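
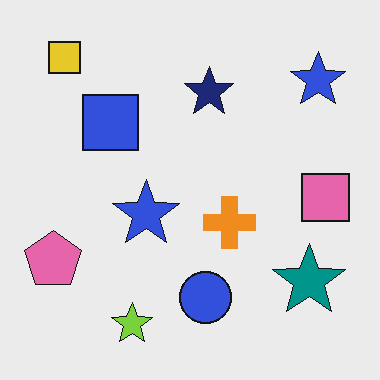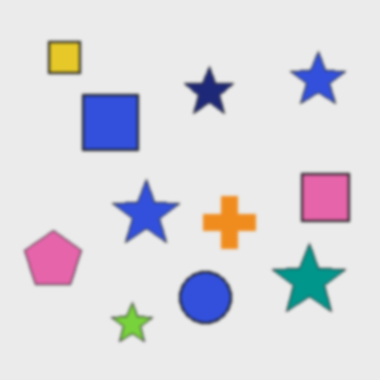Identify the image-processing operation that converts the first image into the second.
The image was slightly softened.

Shape edges and outlines are uniformly softened across the whole image.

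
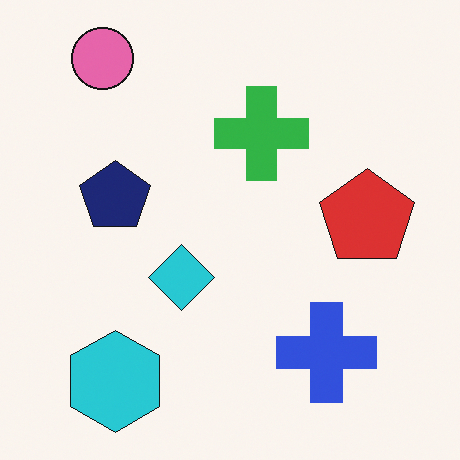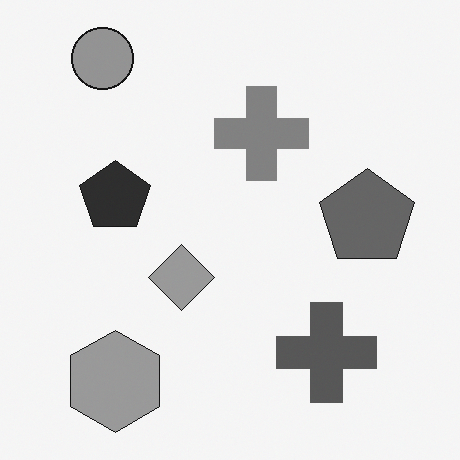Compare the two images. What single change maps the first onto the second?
It was converted to grayscale.

All color is removed — every shape is now a shade of grey.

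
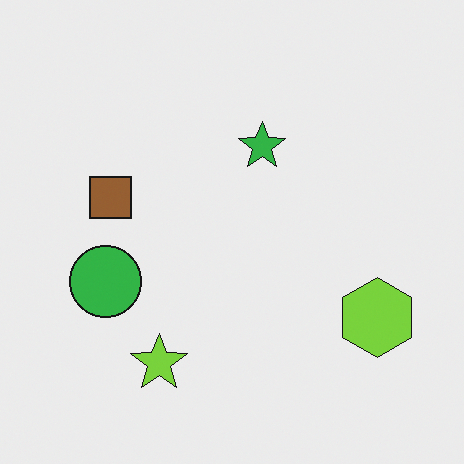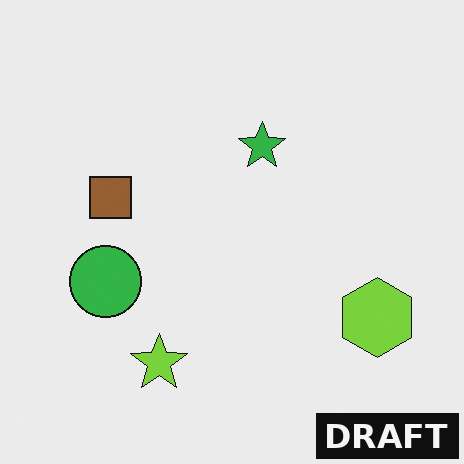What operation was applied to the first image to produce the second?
The second image is the first watermarked with the text "DRAFT" in the lower-right corner.

A dark label reading "DRAFT" appears in the lower-right corner.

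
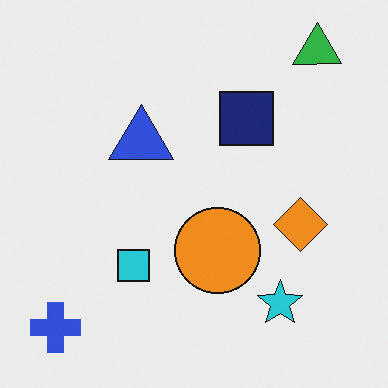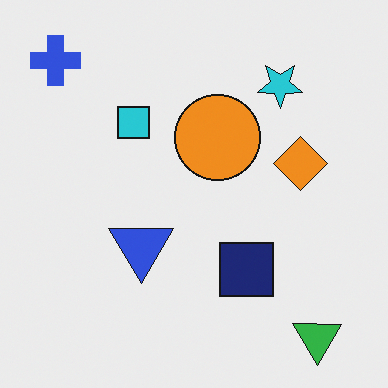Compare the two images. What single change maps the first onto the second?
The transformation is: flipped vertically (top ↔ bottom).

The green triangle is in the top-right of the first image and the bottom-right of the second — shapes on opposite sides of the horizontal midline have swapped in a mirror flip.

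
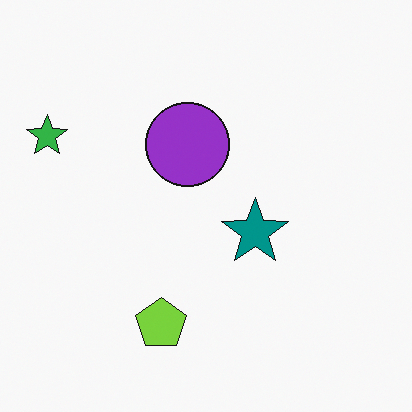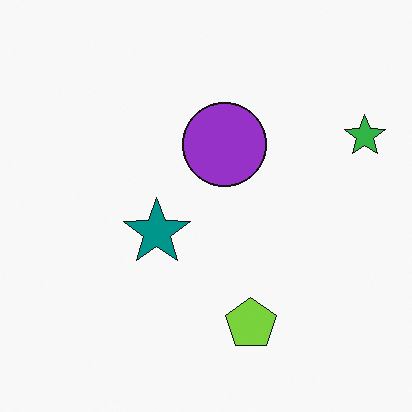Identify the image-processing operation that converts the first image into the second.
Flipped horizontally (left ↔ right).

The green star is in the top-left of the first image and the top-right of the second — shapes on opposite sides of the vertical midline have swapped in a mirror flip.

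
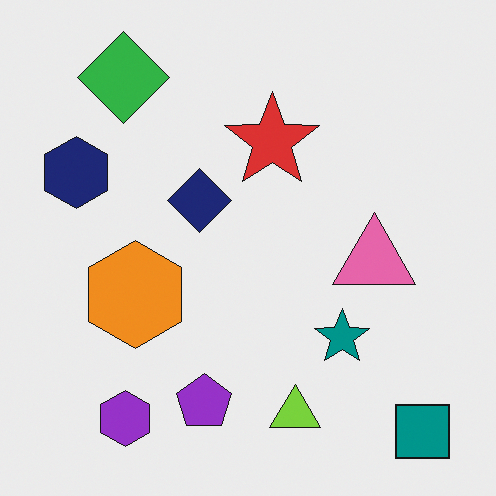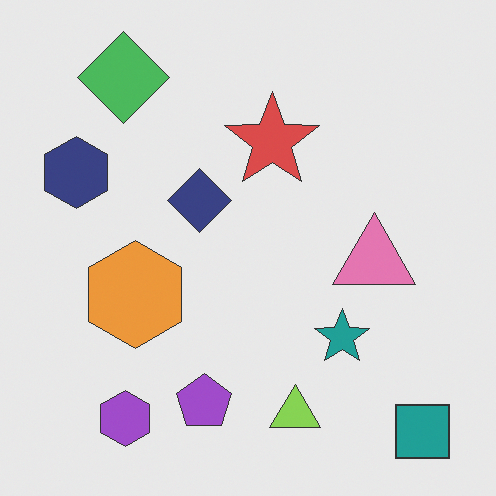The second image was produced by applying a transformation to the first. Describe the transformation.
The transformation is: given slightly reduced contrast.

Tones are pushed toward mid-grey across the whole image — a global contrast change.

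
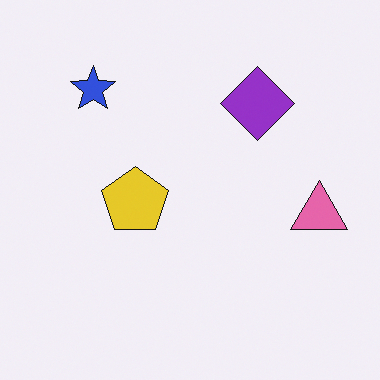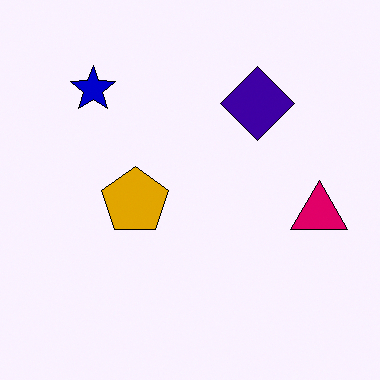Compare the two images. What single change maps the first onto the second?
The second image is the first given much higher contrast.

Tones are pushed away from mid-grey across the whole image — a global contrast change.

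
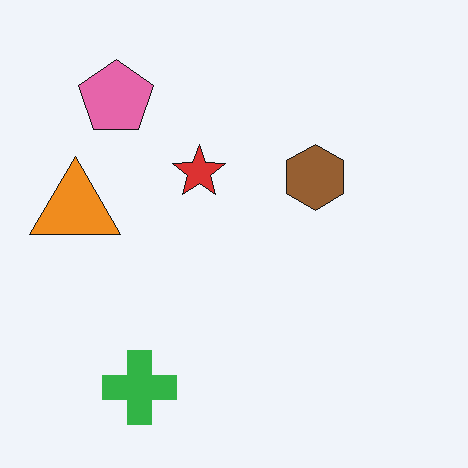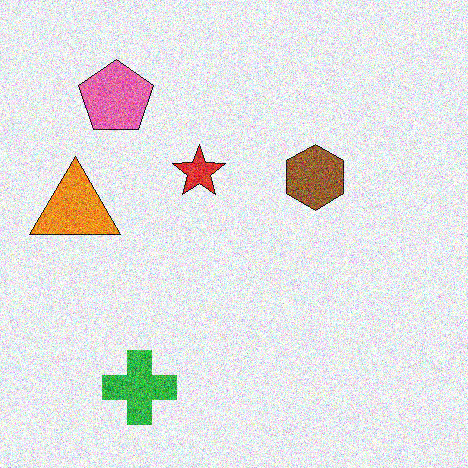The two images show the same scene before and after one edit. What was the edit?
The second image is the first degraded with a thick layer of grain.

Random speckle covers the whole image, including the flat background.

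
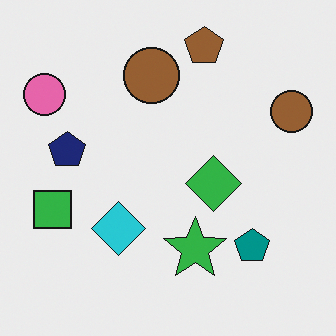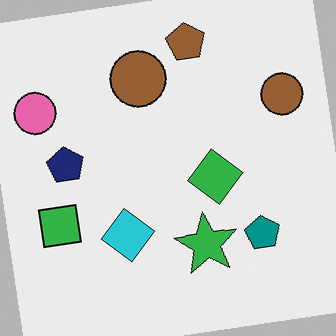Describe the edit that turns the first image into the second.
Rotated counter-clockwise by a slight angle.

Every shape is tilted by the same angle and the image corners show triangular fill wedges — a whole-image rotation by a non-right angle.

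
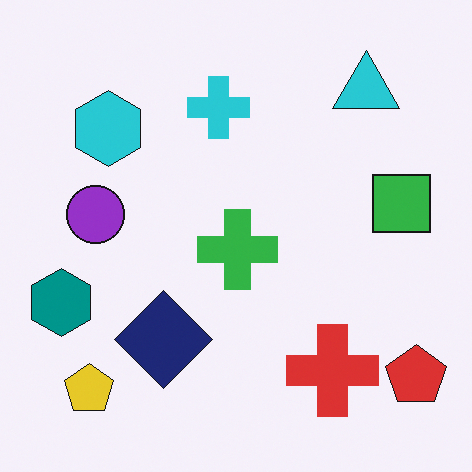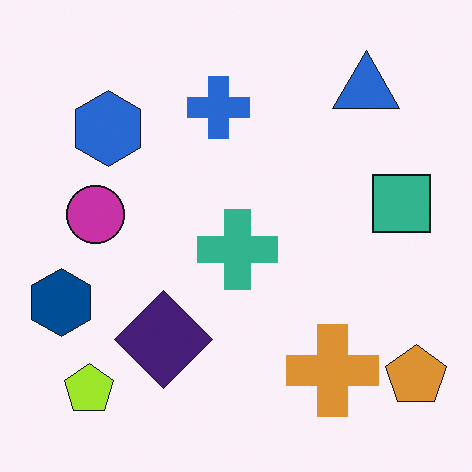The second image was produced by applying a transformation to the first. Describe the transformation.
The second image is the first hue-shifted by a small amount.

Every shape's color has rotated by the same amount around the hue wheel — a uniform hue shift.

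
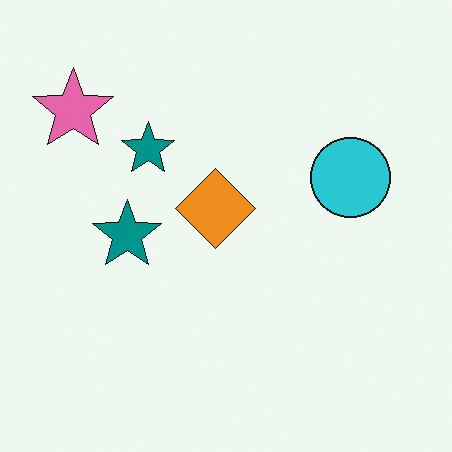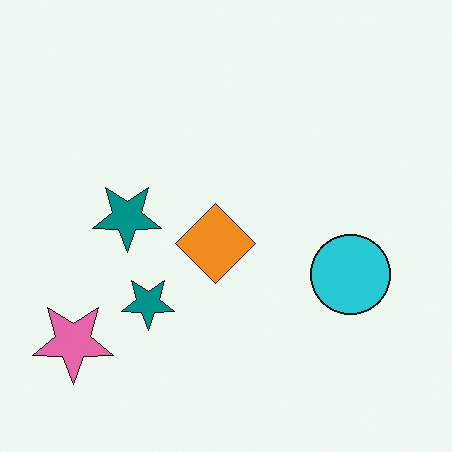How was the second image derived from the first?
This is the original image flipped vertically (top ↔ bottom).

The pink star is in the top-left of the first image and the bottom-left of the second — shapes on opposite sides of the horizontal midline have swapped in a mirror flip.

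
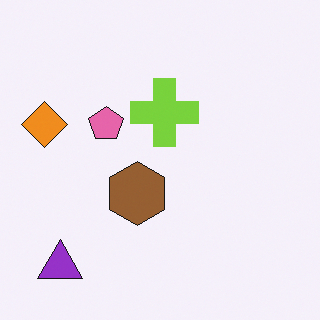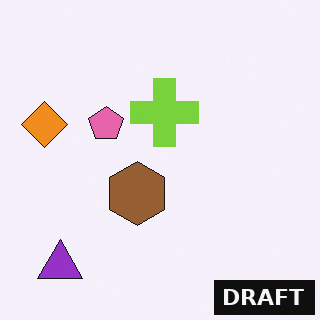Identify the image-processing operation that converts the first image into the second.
The image was watermarked with the text "DRAFT" in the lower-right corner.

A dark label reading "DRAFT" appears in the lower-right corner.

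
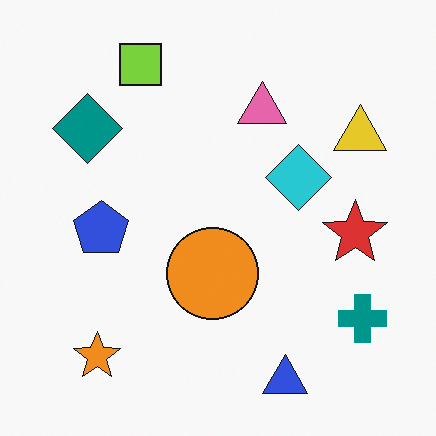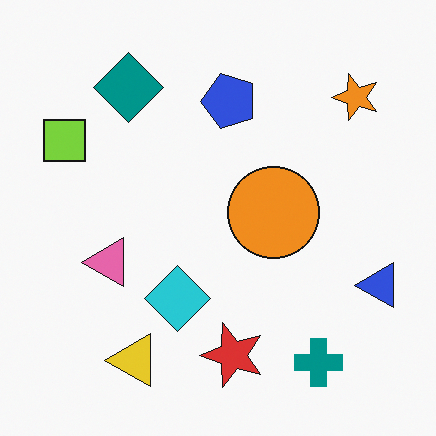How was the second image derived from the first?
The image was transposed (reflected across the top-left ↔ bottom-right diagonal).

Shapes have swapped their row and column positions — what was in the top-right is now in the bottom-left — a diagonal reflection.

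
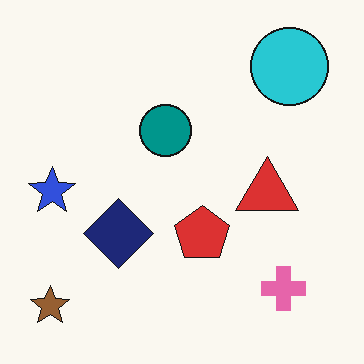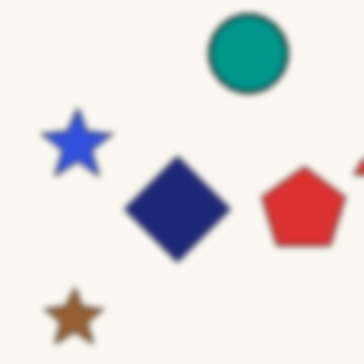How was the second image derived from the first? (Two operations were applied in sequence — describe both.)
The second image is the first cropped to a modestly smaller region and rescaled, then noticeably gaussian-blurred.

The visible shapes are larger and the field of view is narrower; shapes near the original edges may be partly or wholly outside the frame — a crop-and-rescale. Shape edges and outlines are uniformly softened across the whole image.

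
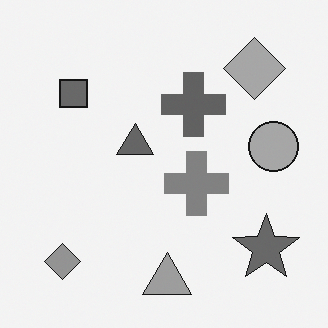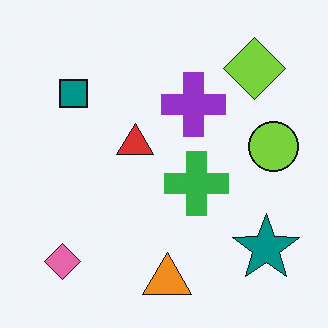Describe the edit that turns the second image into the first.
The image was converted to grayscale.

All color is removed — every shape is now a shade of grey.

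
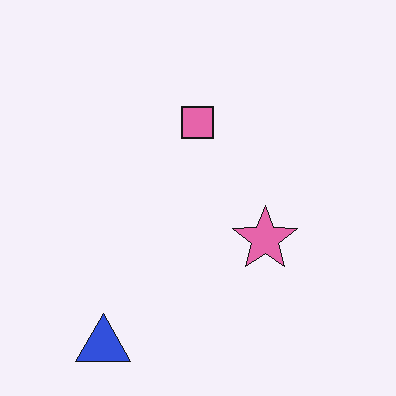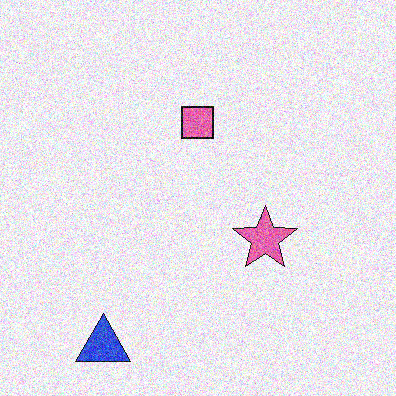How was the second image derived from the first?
Degraded with heavy additive noise.

Random speckle covers the whole image, including the flat background.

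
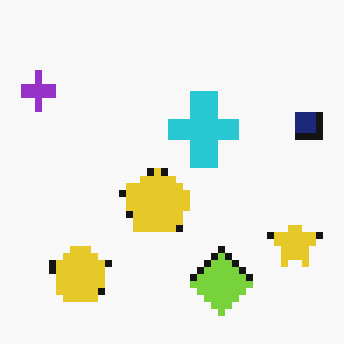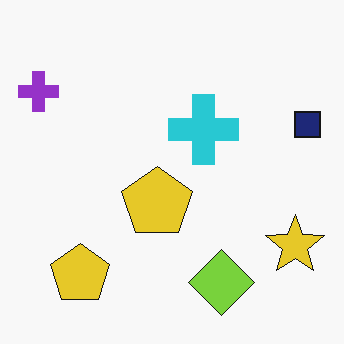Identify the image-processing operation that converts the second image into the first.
The image was moderately pixelated.

Shapes are reduced to large square blocks; fine edges and outlines are lost — a downscale-then-upscale (mosaic) effect.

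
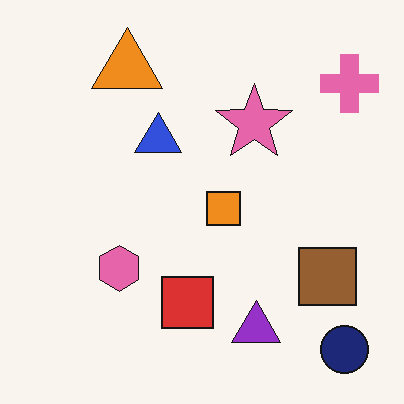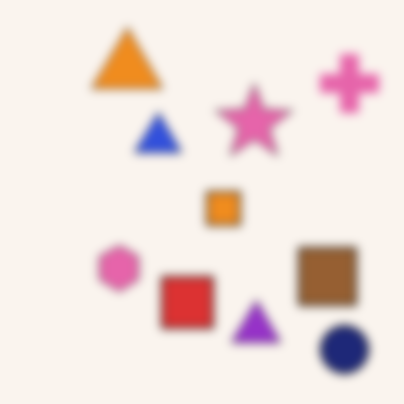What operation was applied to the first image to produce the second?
The image was noticeably gaussian-blurred.

Shape edges and outlines are uniformly softened across the whole image.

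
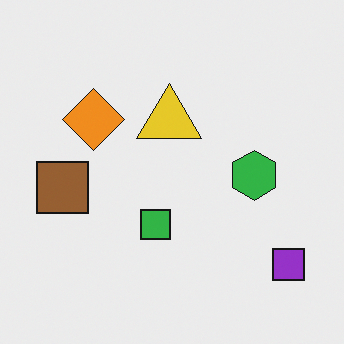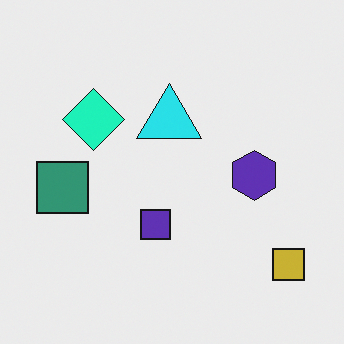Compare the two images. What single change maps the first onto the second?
The second image is the first hue-shifted noticeably.

Every shape's color has rotated by the same amount around the hue wheel — a uniform hue shift.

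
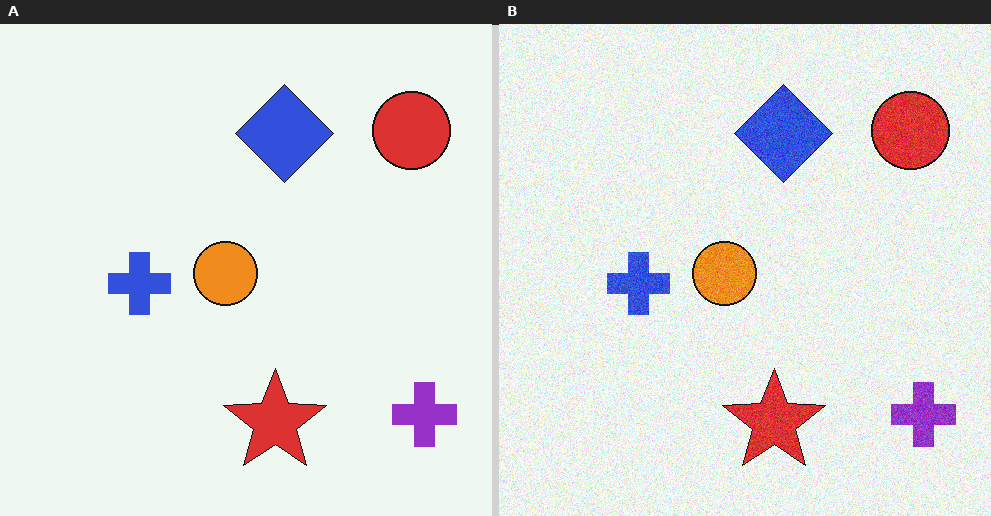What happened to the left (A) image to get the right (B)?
Degraded with moderate additive noise.

Random speckle covers the whole image, including the flat background.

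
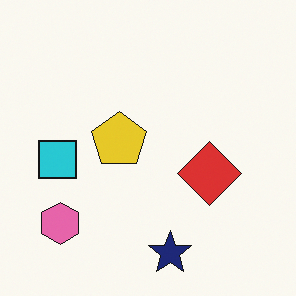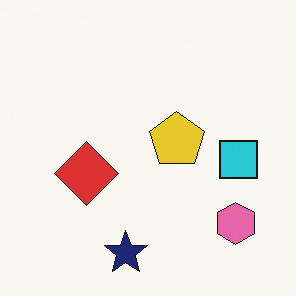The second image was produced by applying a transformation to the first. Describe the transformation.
The image was flipped horizontally (left ↔ right).

The cyan square is in the left of the first image and the right of the second — shapes on opposite sides of the vertical midline have swapped in a mirror flip.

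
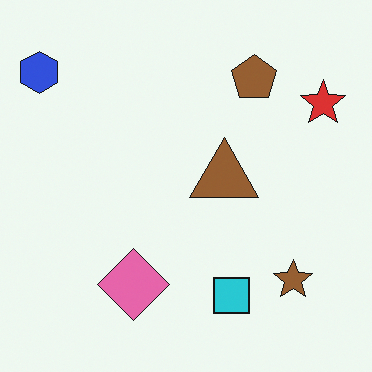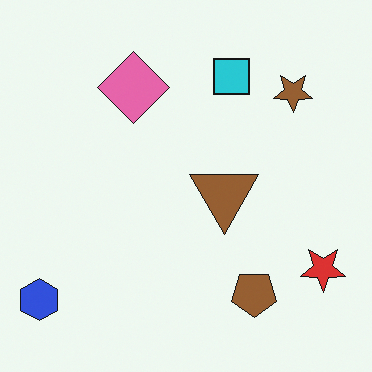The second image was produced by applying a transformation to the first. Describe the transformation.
The image was flipped vertically (top ↔ bottom).

The blue hexagon is in the top-left of the first image and the bottom-left of the second — shapes on opposite sides of the horizontal midline have swapped in a mirror flip.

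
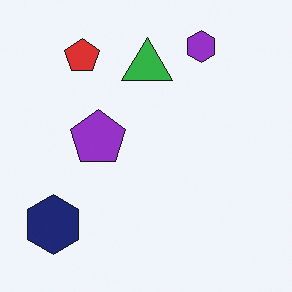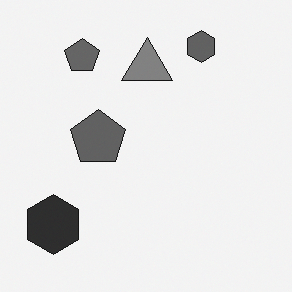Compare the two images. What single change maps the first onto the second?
It was converted to grayscale.

All color is removed — every shape is now a shade of grey.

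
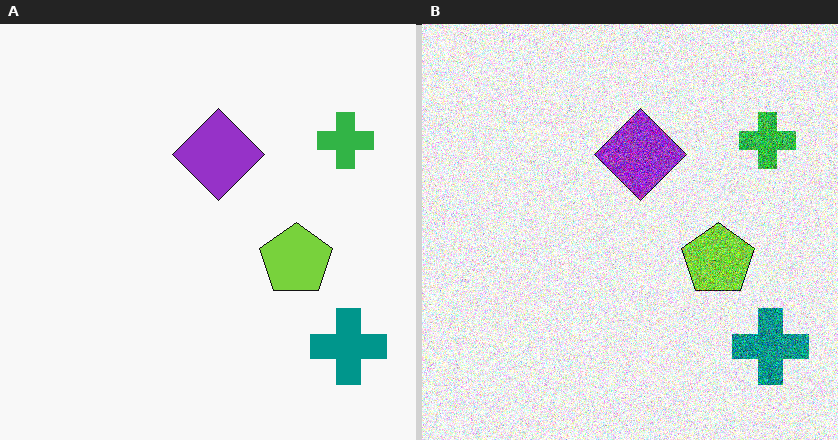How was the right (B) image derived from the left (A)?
The image was degraded with a thick layer of grain.

Random speckle covers the whole image, including the flat background.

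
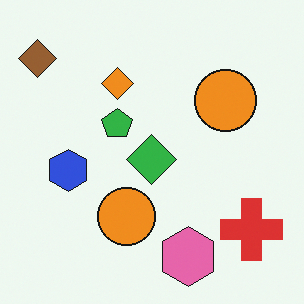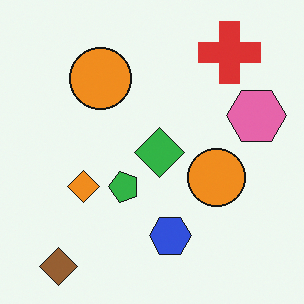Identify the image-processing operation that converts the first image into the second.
The second image is the first rotated 90° counter-clockwise.

The brown diamond sits in the top-left of the first image and the bottom-left of the second — consistent with a whole-image 90° counter-clockwise rotation.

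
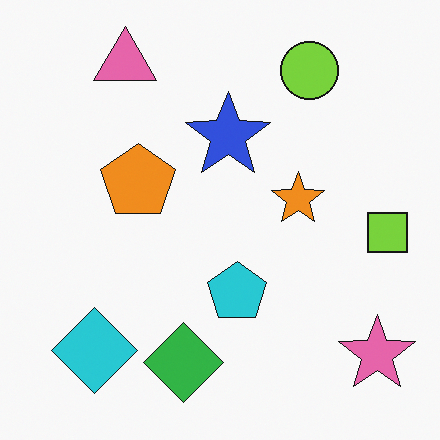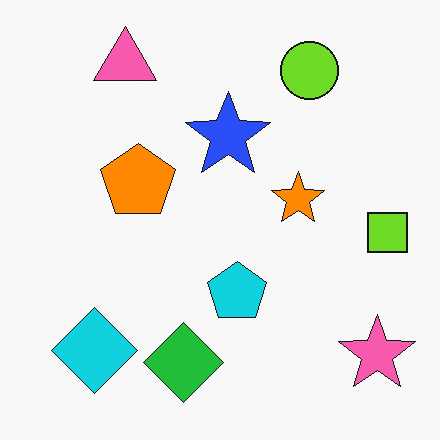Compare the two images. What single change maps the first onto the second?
It was slightly oversaturated.

All colors are more vivid — a global saturation change.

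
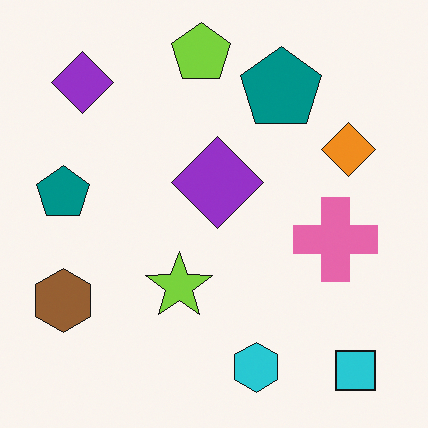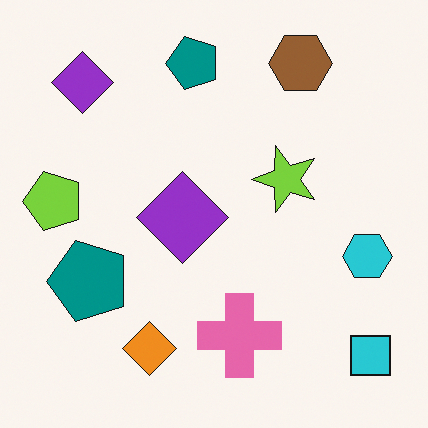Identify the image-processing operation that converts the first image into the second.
Transposed (reflected across the top-left ↔ bottom-right diagonal).

Shapes have swapped their row and column positions — what was in the top-right is now in the bottom-left — a diagonal reflection.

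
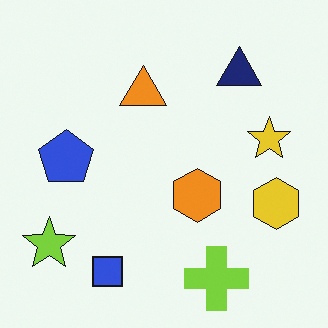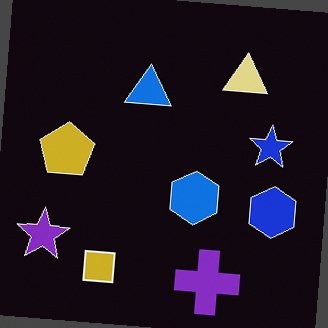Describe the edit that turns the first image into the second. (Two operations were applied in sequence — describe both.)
The image was color-inverted (negative), then rotated clockwise by a few degrees.

The light background has become dark and every shape's color is its complement — a photographic negative. Every shape is tilted by the same angle and the image corners show triangular fill wedges — a whole-image rotation by a non-right angle.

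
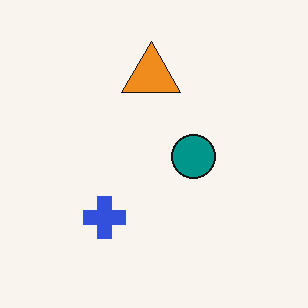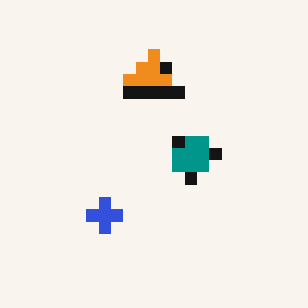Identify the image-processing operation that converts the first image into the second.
The second image is the first coarsely pixelated.

Shapes are reduced to large square blocks; fine edges and outlines are lost — a downscale-then-upscale (mosaic) effect.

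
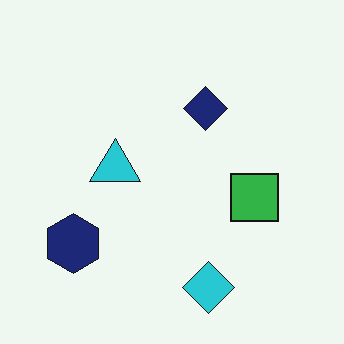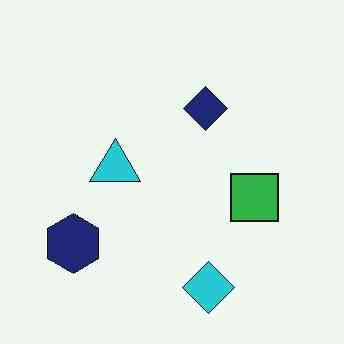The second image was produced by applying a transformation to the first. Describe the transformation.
The second image is the first JPEG-compressed with visible artifacts.

Blocky 8×8 compression artifacts appear around shape edges and the flat background shows ringing — characteristic JPEG degradation.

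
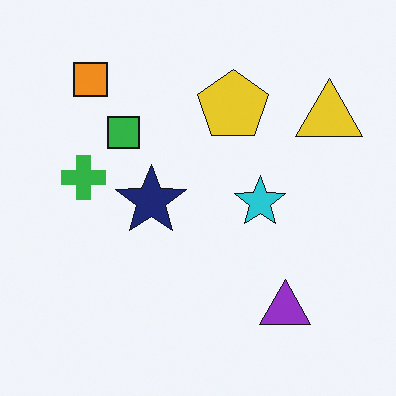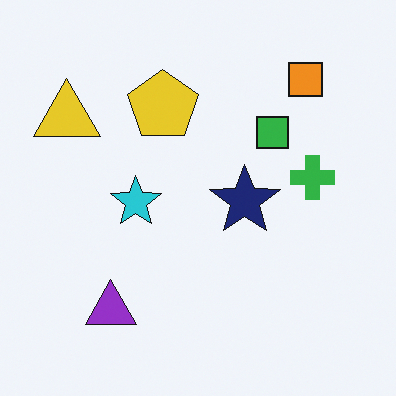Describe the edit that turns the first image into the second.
The transformation is: flipped horizontally (left ↔ right).

The yellow triangle is in the top-right of the first image and the top-left of the second — shapes on opposite sides of the vertical midline have swapped in a mirror flip.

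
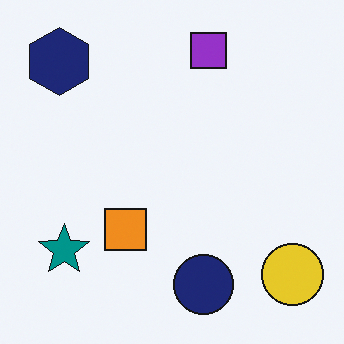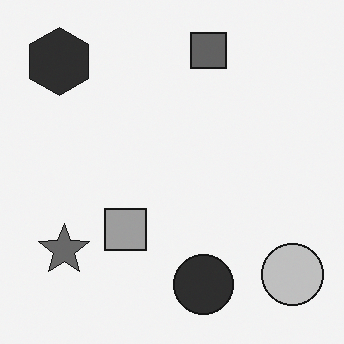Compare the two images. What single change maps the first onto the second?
The image was converted to grayscale.

All color is removed — every shape is now a shade of grey.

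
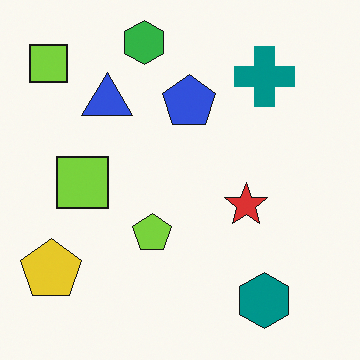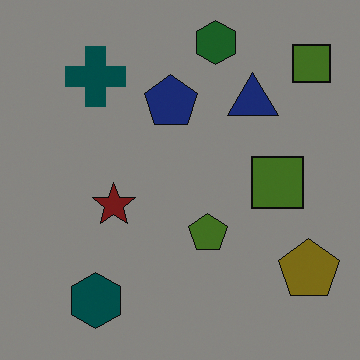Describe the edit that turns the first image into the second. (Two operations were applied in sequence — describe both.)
The transformation is: darkened a lot, then flipped horizontally (left ↔ right).

Every pixel — background and shapes alike — is uniformly darkened. The yellow pentagon is in the bottom-left of the first image and the bottom-right of the second — shapes on opposite sides of the vertical midline have swapped in a mirror flip.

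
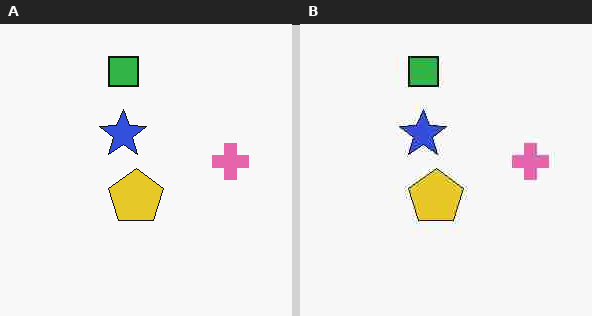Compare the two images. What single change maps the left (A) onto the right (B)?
This is the original image heavily JPEG-compressed with obvious blocking artifacts.

Blocky 8×8 compression artifacts appear around shape edges and the flat background shows ringing — characteristic JPEG degradation.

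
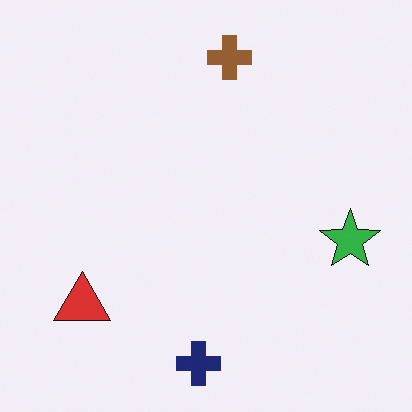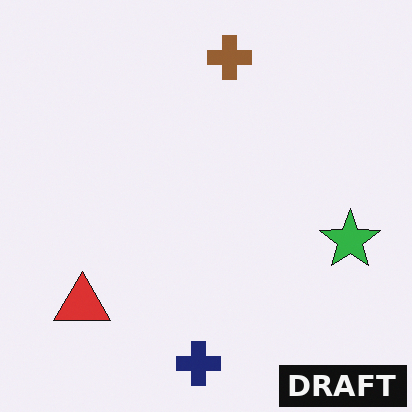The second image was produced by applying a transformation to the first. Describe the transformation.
The transformation is: watermarked with the text "DRAFT" in the lower-right corner.

A dark label reading "DRAFT" appears in the lower-right corner.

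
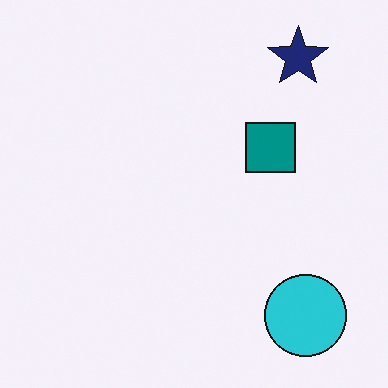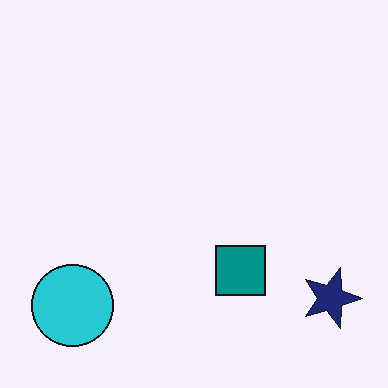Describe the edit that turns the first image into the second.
The transformation is: rotated 90° clockwise.

The navy star sits in the top-right of the first image and the bottom-right of the second — consistent with a whole-image 90° clockwise rotation.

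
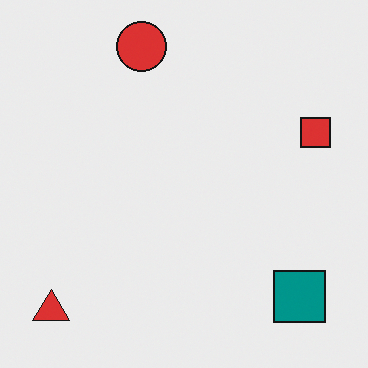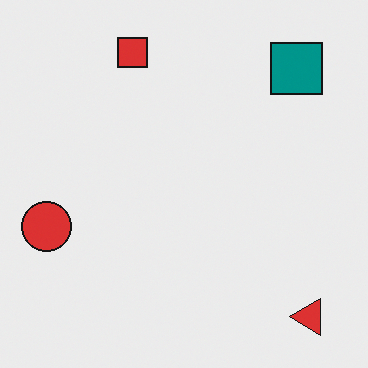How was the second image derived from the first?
The image was rotated 90° counter-clockwise.

The red triangle sits in the bottom-left of the first image and the bottom-right of the second — consistent with a whole-image 90° counter-clockwise rotation.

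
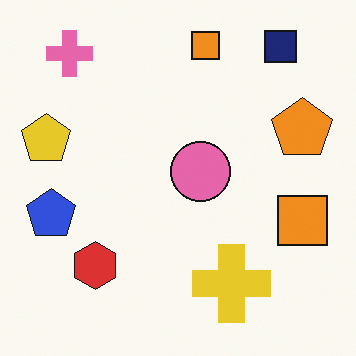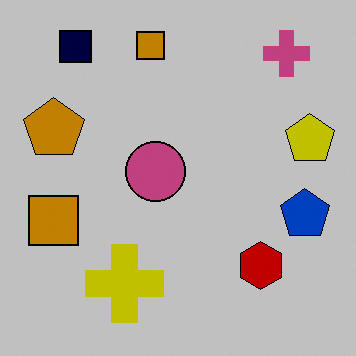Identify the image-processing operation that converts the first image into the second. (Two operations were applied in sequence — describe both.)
It was flipped horizontally (left ↔ right), then heavily posterized to just a handful of flat colors.

The yellow pentagon is in the left of the first image and the right of the second — shapes on opposite sides of the vertical midline have swapped in a mirror flip. Each flat color has snapped to a coarser quantized level — most visibly, the near-white background has dropped to a flat grey.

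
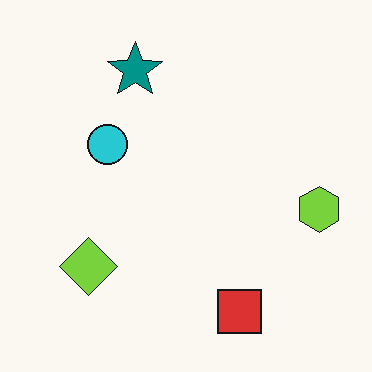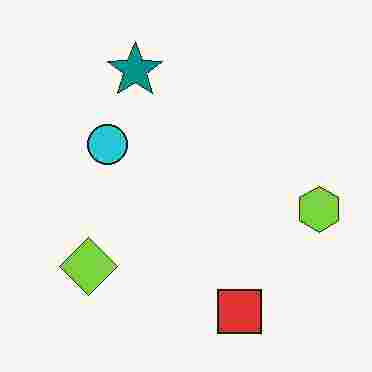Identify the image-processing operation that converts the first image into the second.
It was heavily JPEG-compressed with obvious blocking artifacts.

Blocky 8×8 compression artifacts appear around shape edges and the flat background shows ringing — characteristic JPEG degradation.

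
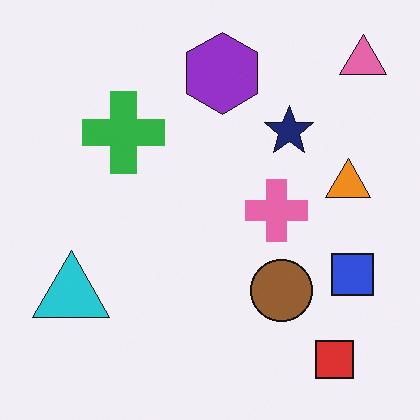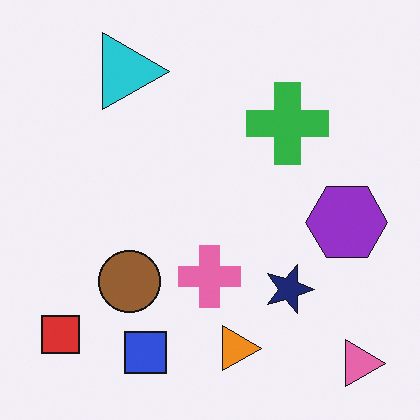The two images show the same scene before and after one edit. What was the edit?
Rotated 90° clockwise.

The pink triangle sits in the top-right of the first image and the bottom-right of the second — consistent with a whole-image 90° clockwise rotation.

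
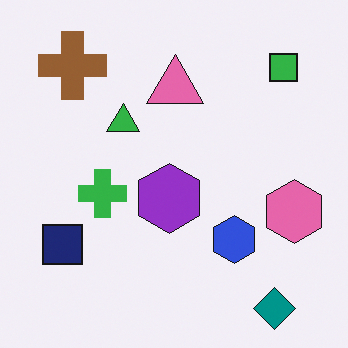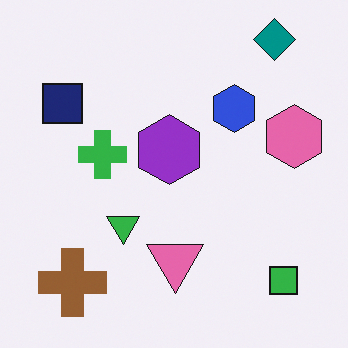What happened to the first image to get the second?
This is the original image flipped vertically (top ↔ bottom).

The teal diamond is in the bottom-right of the first image and the top-right of the second — shapes on opposite sides of the horizontal midline have swapped in a mirror flip.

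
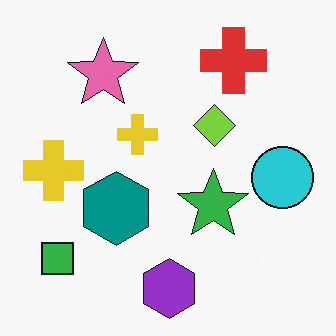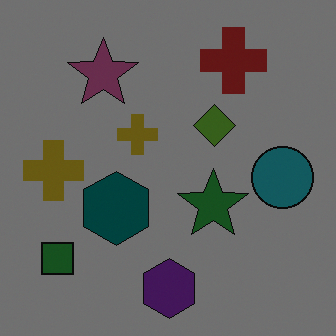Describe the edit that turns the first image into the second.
Noticeably darkened.

Every pixel — background and shapes alike — is uniformly darkened.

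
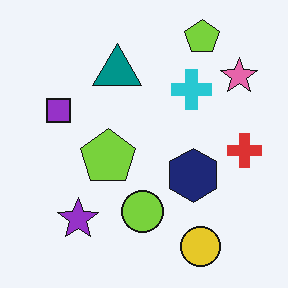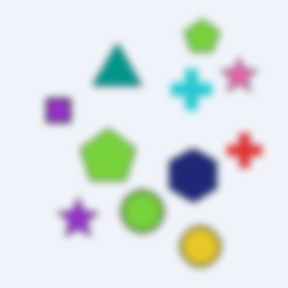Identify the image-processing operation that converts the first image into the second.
This is the original image noticeably gaussian-blurred.

Shape edges and outlines are uniformly softened across the whole image.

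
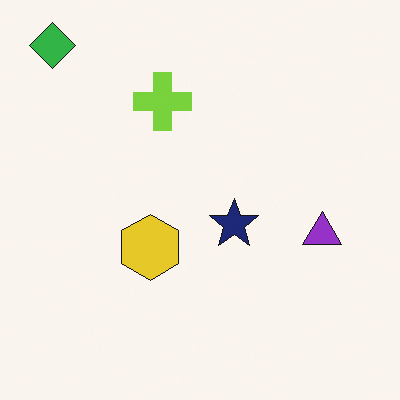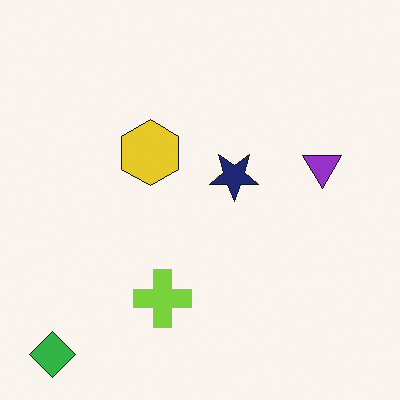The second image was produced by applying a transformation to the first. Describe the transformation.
This is the original image flipped vertically (top ↔ bottom).

The green diamond is in the top-left of the first image and the bottom-left of the second — shapes on opposite sides of the horizontal midline have swapped in a mirror flip.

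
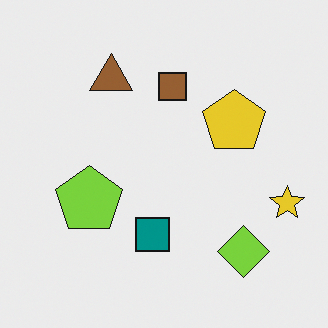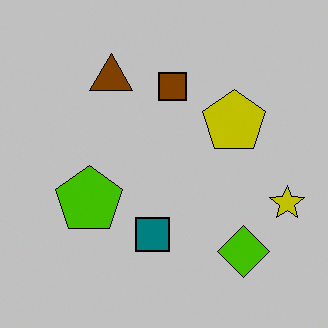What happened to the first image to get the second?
It was aggressively posterized.

Each flat color has snapped to a coarser quantized level — most visibly, the near-white background has dropped to a flat grey.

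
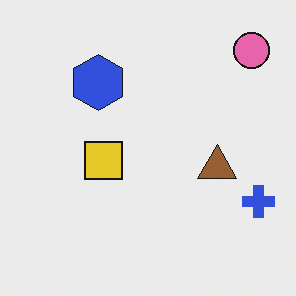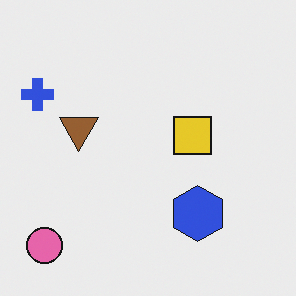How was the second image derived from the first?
The image was rotated 180°.

The pink circle sits in the top-right of the first image and the bottom-left of the second — consistent with a whole-image 180° rotation.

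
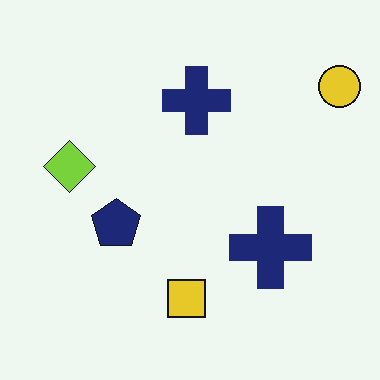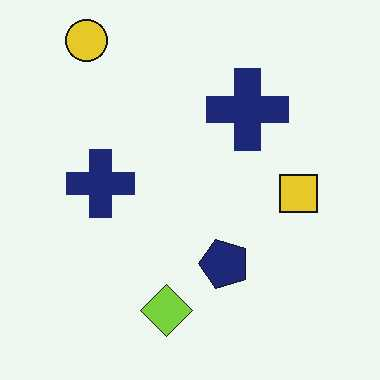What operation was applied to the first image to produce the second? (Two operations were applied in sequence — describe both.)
It was rotated 90° counter-clockwise, then JPEG-compressed with visible artifacts.

The yellow circle sits in the top-right of the first image and the top-left of the second — consistent with a whole-image 90° counter-clockwise rotation. Blocky 8×8 compression artifacts appear around shape edges and the flat background shows ringing — characteristic JPEG degradation.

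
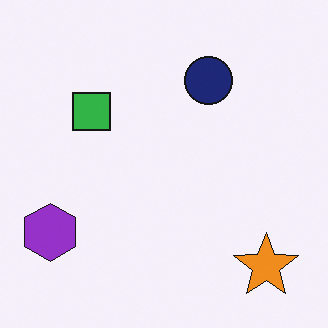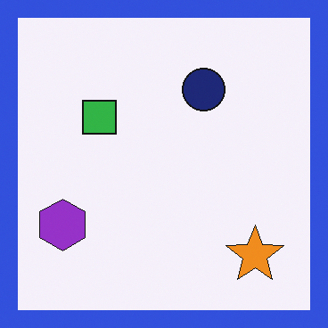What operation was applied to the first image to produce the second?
It was framed with a blue border.

A solid blue frame runs around the edge of the second image, with the content slightly shrunk inside it.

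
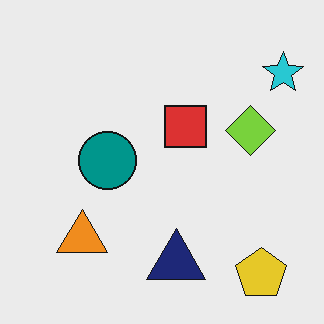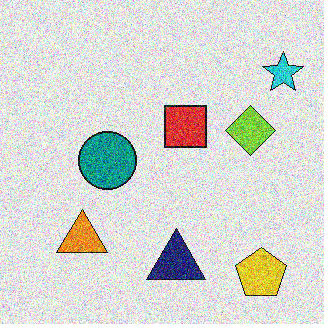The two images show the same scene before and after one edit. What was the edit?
Degraded with heavy additive noise.

Random speckle covers the whole image, including the flat background.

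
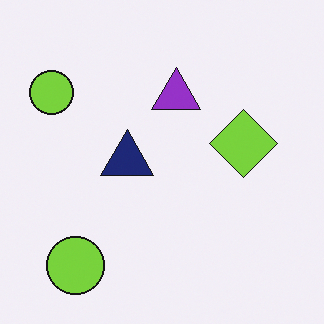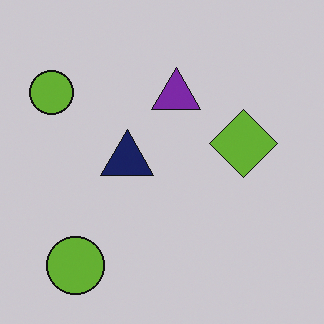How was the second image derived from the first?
The transformation is: darkened a little.

Every pixel — background and shapes alike — is uniformly darkened.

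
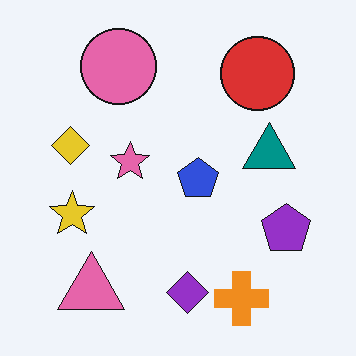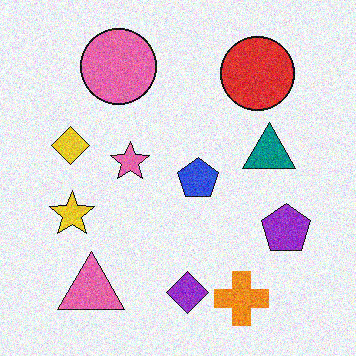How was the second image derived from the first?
Degraded with moderate additive noise.

Random speckle covers the whole image, including the flat background.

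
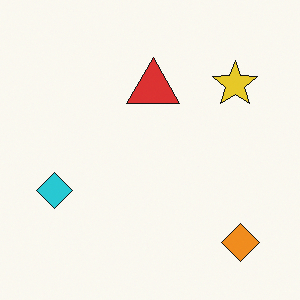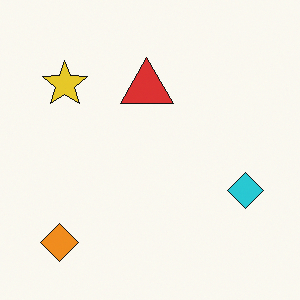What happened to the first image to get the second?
The image was flipped horizontally (left ↔ right).

The cyan diamond is in the left of the first image and the right of the second — shapes on opposite sides of the vertical midline have swapped in a mirror flip.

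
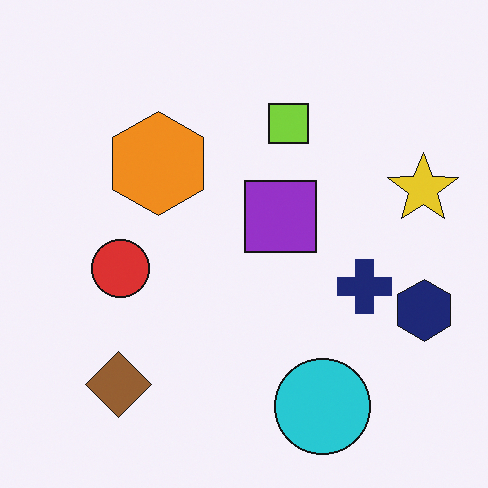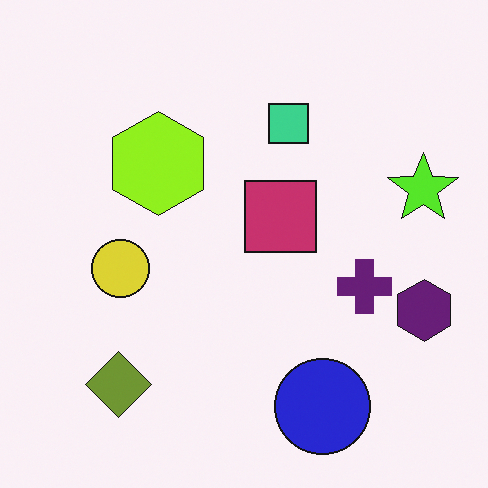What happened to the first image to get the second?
It was hue-shifted slightly.

Every shape's color has rotated by the same amount around the hue wheel — a uniform hue shift.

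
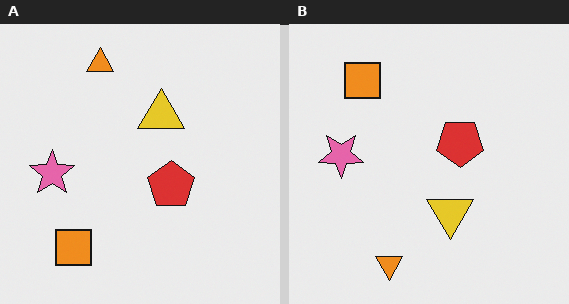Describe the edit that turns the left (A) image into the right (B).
It was flipped vertically (top ↔ bottom).

The orange triangle is in the top of the left (A) image and the bottom of the right (B) — shapes on opposite sides of the horizontal midline have swapped in a mirror flip.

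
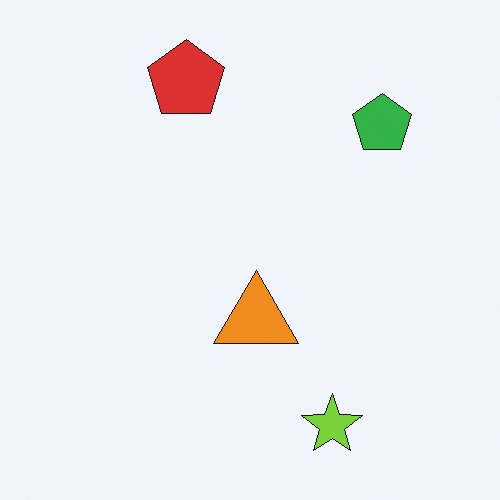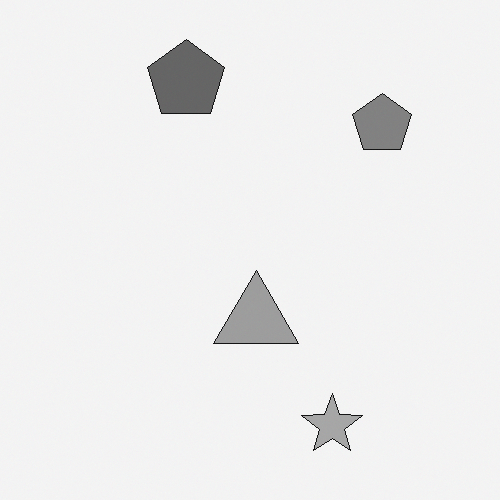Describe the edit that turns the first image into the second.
The second image is the first converted to grayscale.

All color is removed — every shape is now a shade of grey.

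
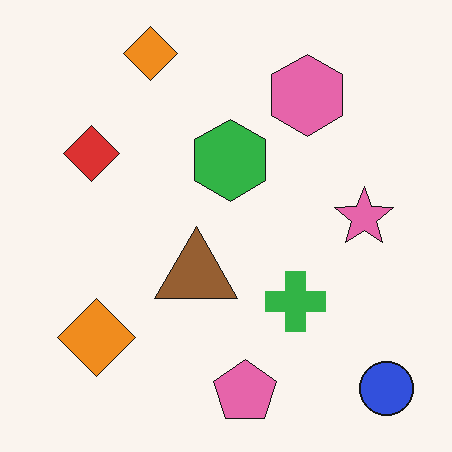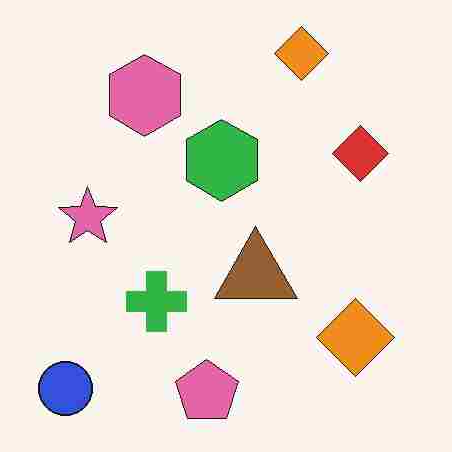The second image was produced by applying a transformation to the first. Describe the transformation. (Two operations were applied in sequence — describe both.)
The second image is the first degraded with heavy JPEG compression, then flipped horizontally (left ↔ right).

Blocky 8×8 compression artifacts appear around shape edges and the flat background shows ringing — characteristic JPEG degradation. The blue circle is in the bottom-right of the first image and the bottom-left of the second — shapes on opposite sides of the vertical midline have swapped in a mirror flip.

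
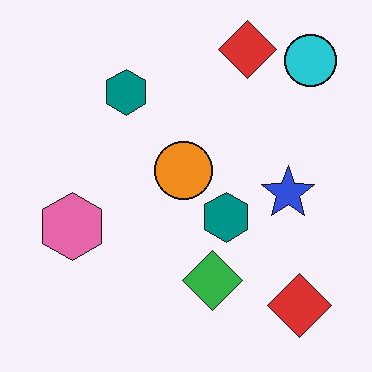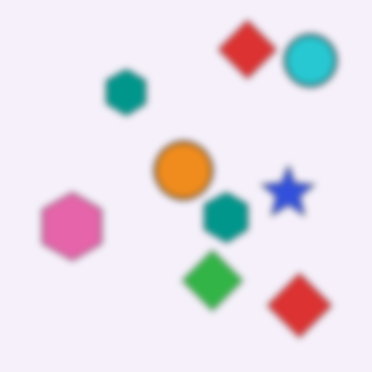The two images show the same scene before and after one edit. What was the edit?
It was moderately blurred.

Shape edges and outlines are uniformly softened across the whole image.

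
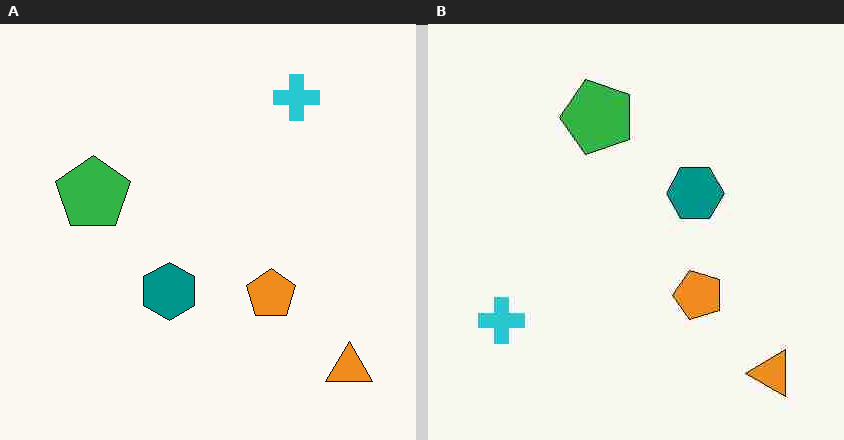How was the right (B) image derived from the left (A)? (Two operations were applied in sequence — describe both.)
This is the original image transposed (reflected across the top-left ↔ bottom-right diagonal), then degraded with heavy JPEG compression.

Shapes have swapped their row and column positions — what was in the top-right is now in the bottom-left — a diagonal reflection. Blocky 8×8 compression artifacts appear around shape edges and the flat background shows ringing — characteristic JPEG degradation.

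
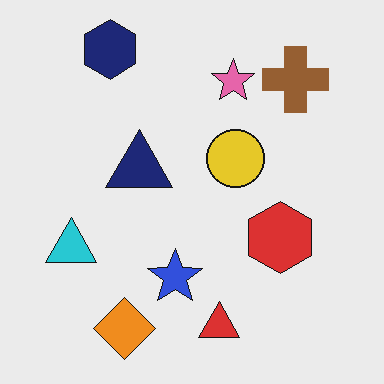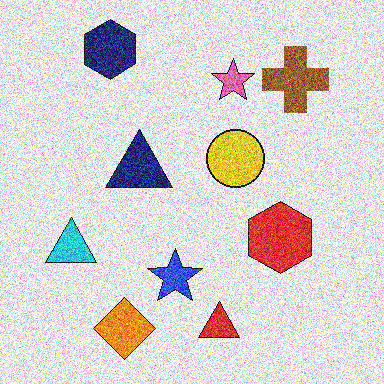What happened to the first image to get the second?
The second image is the first degraded with a thick layer of grain.

Random speckle covers the whole image, including the flat background.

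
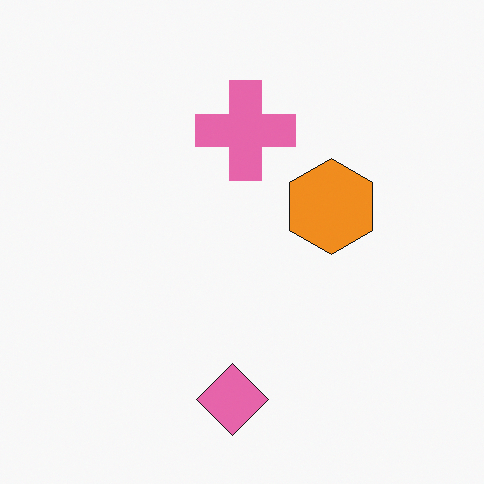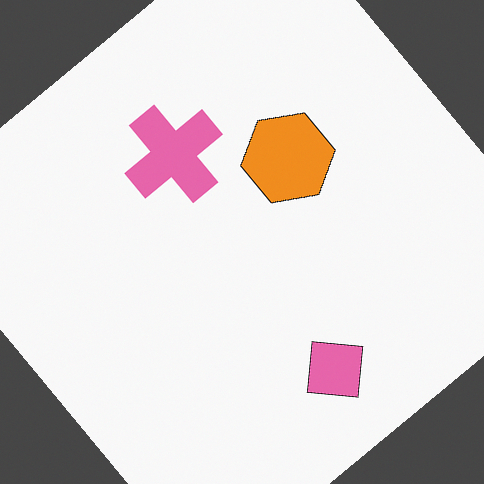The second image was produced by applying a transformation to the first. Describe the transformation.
The image was rotated counter-clockwise by a large amount — several tens of degrees.

Every shape is tilted by the same angle and the image corners show triangular fill wedges — a whole-image rotation by a non-right angle.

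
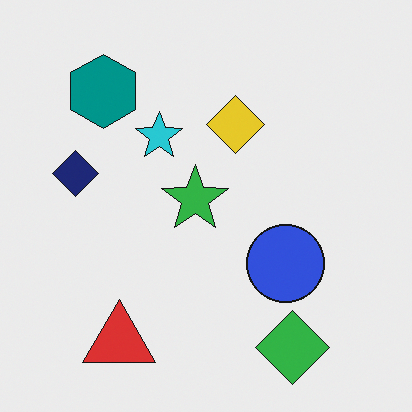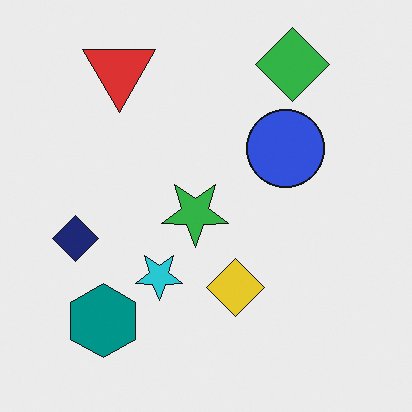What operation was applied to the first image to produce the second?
The transformation is: flipped vertically (top ↔ bottom).

The green diamond is in the bottom-right of the first image and the top-right of the second — shapes on opposite sides of the horizontal midline have swapped in a mirror flip.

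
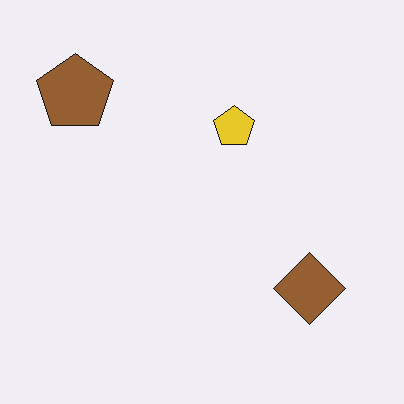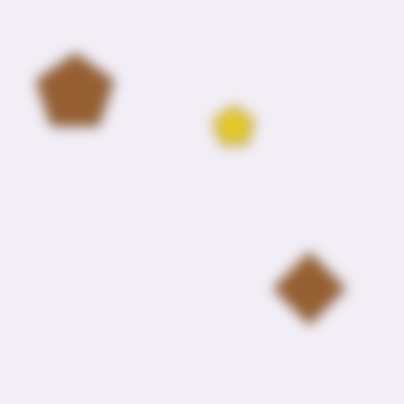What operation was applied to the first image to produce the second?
It was strongly gaussian-blurred.

Shape edges and outlines are uniformly softened across the whole image.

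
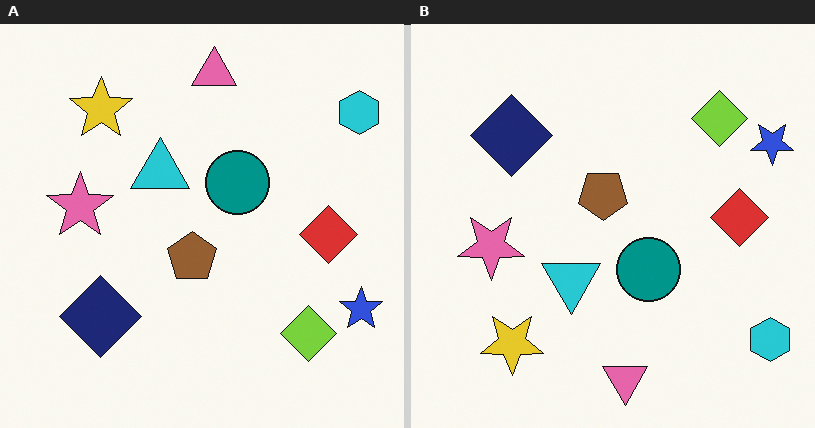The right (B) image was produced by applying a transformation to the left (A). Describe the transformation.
The transformation is: flipped vertically (top ↔ bottom).

The pink triangle is in the top of the left (A) image and the bottom of the right (B) — shapes on opposite sides of the horizontal midline have swapped in a mirror flip.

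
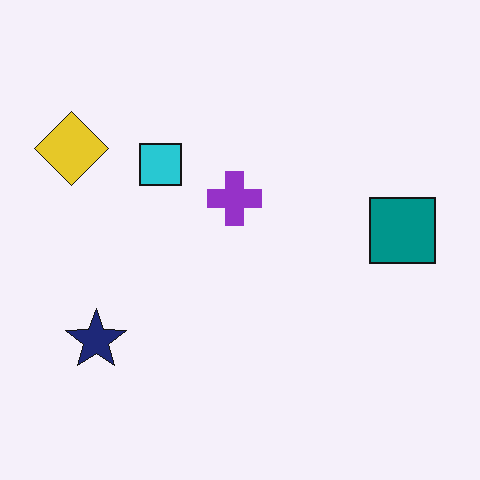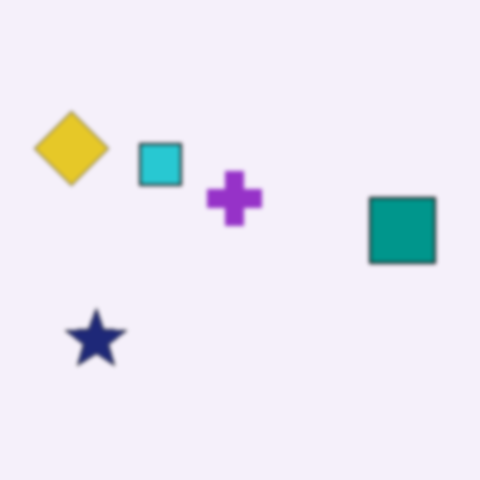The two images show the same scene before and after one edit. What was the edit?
It was given a subtle gaussian blur.

Shape edges and outlines are uniformly softened across the whole image.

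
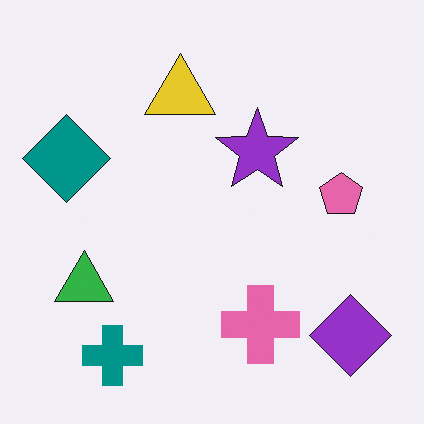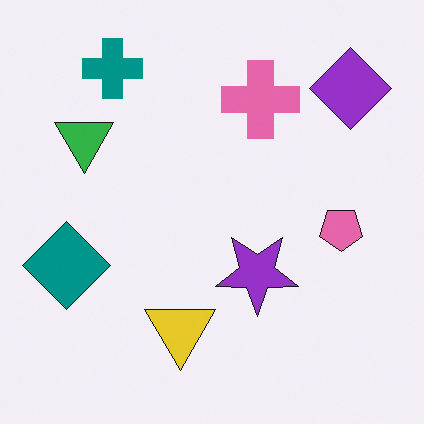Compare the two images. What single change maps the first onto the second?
The transformation is: flipped vertically (top ↔ bottom).

The teal cross is in the bottom-left of the first image and the top-left of the second — shapes on opposite sides of the horizontal midline have swapped in a mirror flip.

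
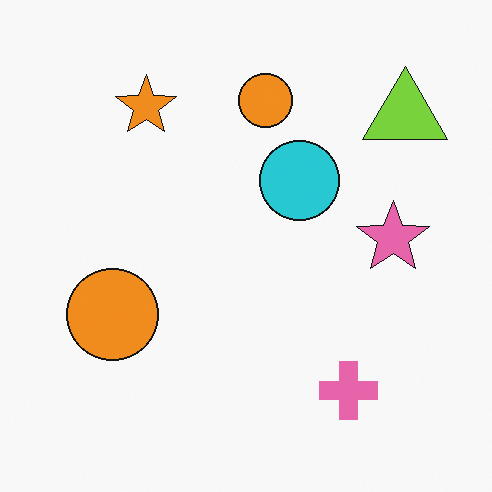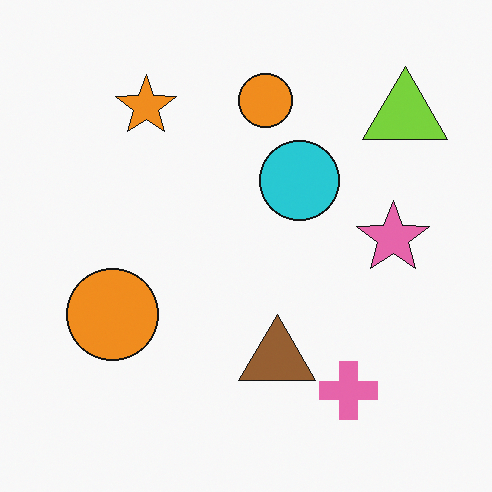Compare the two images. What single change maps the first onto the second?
It was overlaid with an additional brown triangle.

A brown triangle appears in the second image that is absent from the first.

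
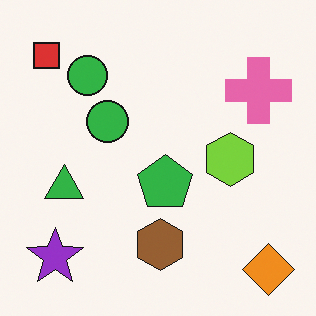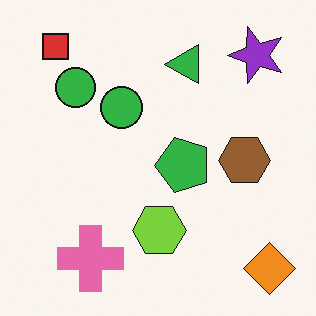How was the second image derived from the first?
The image was transposed (reflected across the top-left ↔ bottom-right diagonal).

Shapes have swapped their row and column positions — what was in the top-right is now in the bottom-left — a diagonal reflection.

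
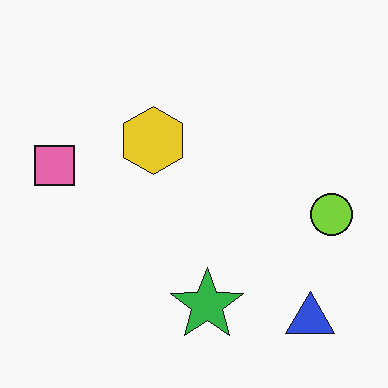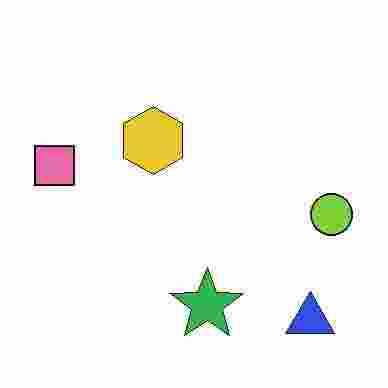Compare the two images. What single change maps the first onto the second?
The transformation is: heavily JPEG-compressed with obvious blocking artifacts.

Blocky 8×8 compression artifacts appear around shape edges and the flat background shows ringing — characteristic JPEG degradation.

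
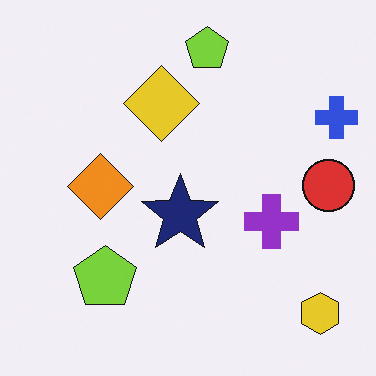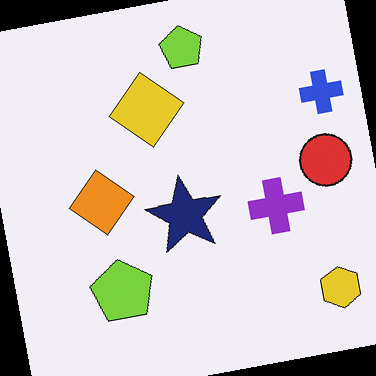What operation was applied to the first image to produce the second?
The image was rotated counter-clockwise by a small amount.

Every shape is tilted by the same angle and the image corners show triangular fill wedges — a whole-image rotation by a non-right angle.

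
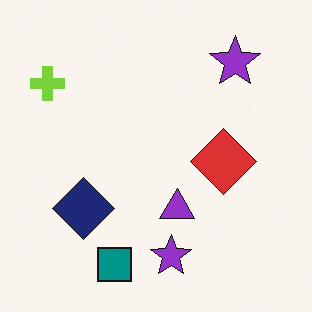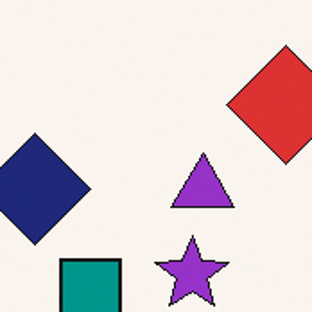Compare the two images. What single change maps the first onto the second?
The image was cropped tightly and scaled back up.

The visible shapes are larger and the field of view is narrower; shapes near the original edges may be partly or wholly outside the frame — a crop-and-rescale.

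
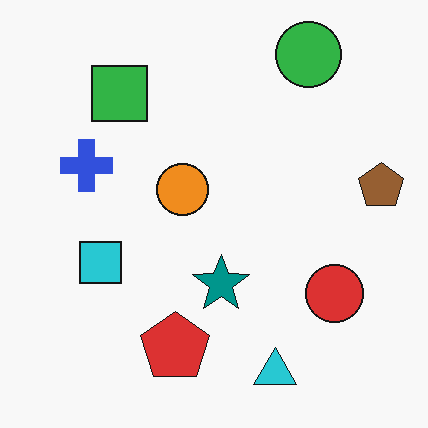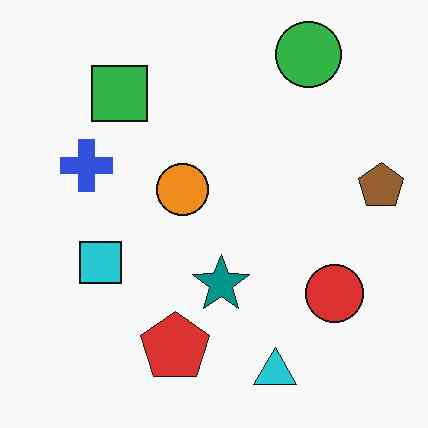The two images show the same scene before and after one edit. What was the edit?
The transformation is: JPEG-compressed with visible artifacts.

Blocky 8×8 compression artifacts appear around shape edges and the flat background shows ringing — characteristic JPEG degradation.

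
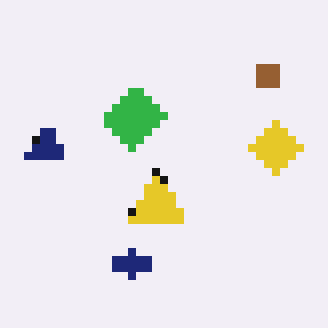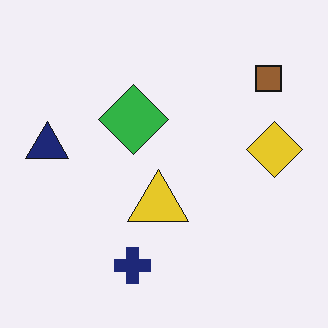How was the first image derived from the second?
It was pixelated into visible square blocks.

Shapes are reduced to large square blocks; fine edges and outlines are lost — a downscale-then-upscale (mosaic) effect.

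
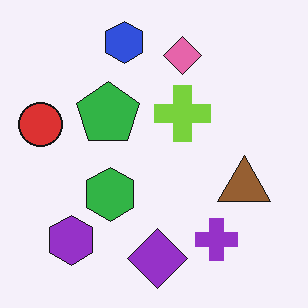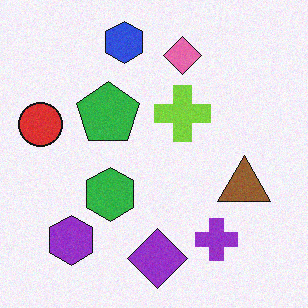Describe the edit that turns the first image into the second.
This is the original image degraded with light additive noise.

Random speckle covers the whole image, including the flat background.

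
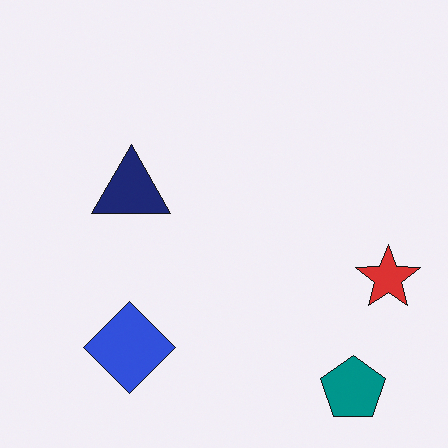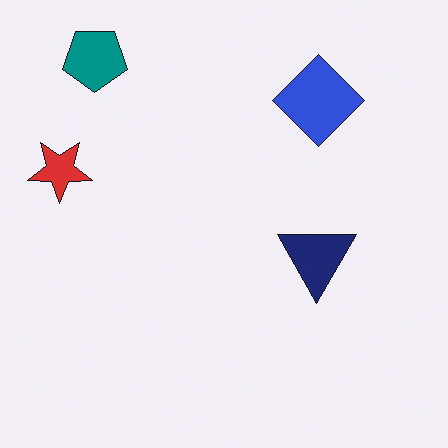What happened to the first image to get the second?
The transformation is: rotated 180°.

The teal pentagon sits in the bottom-right of the first image and the top-left of the second — consistent with a whole-image 180° rotation.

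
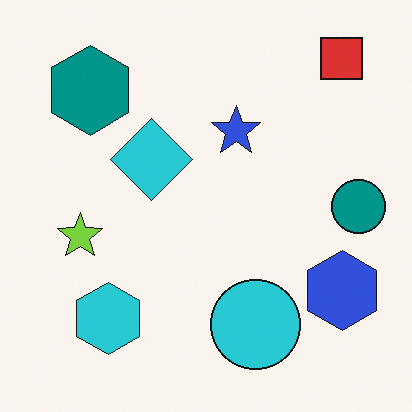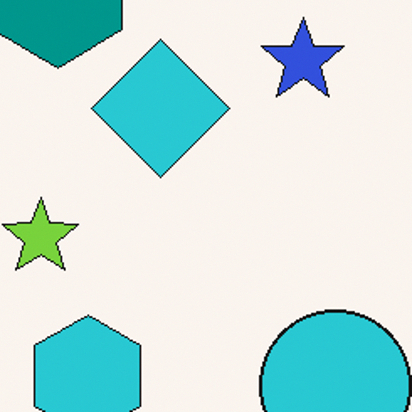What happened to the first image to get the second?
Cropped to a noticeably smaller region and rescaled.

The visible shapes are larger and the field of view is narrower; shapes near the original edges may be partly or wholly outside the frame — a crop-and-rescale.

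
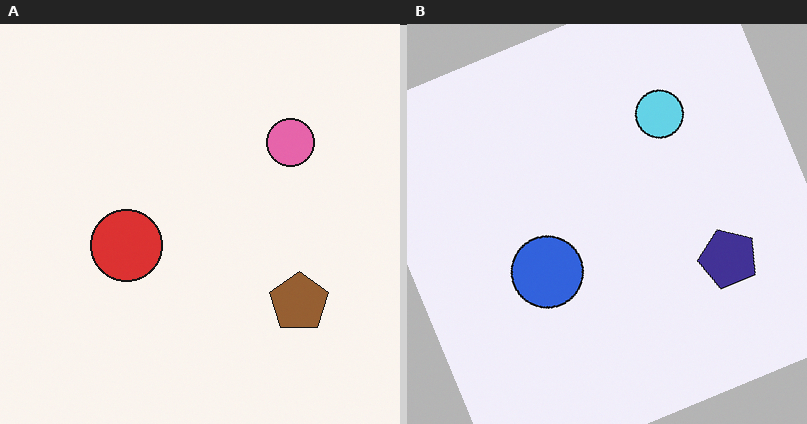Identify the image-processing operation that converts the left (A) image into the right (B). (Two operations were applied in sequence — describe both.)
Hue-shifted through roughly half the color wheel, then rotated counter-clockwise by a clearly visible amount.

Every shape's color has rotated by the same amount around the hue wheel — a uniform hue shift. Every shape is tilted by the same angle and the image corners show triangular fill wedges — a whole-image rotation by a non-right angle.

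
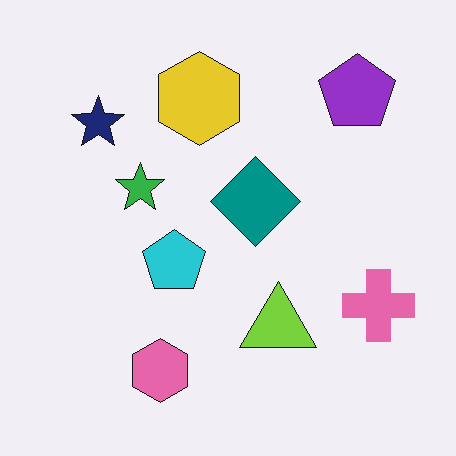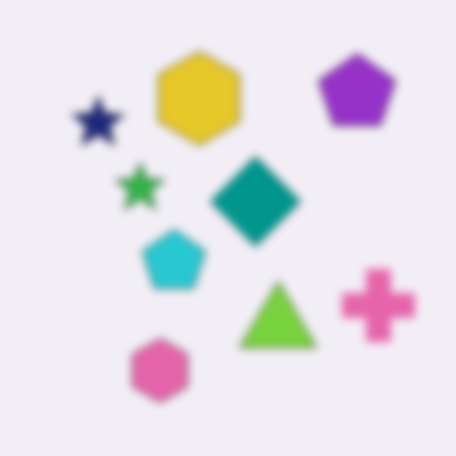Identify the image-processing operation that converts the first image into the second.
Noticeably gaussian-blurred.

Shape edges and outlines are uniformly softened across the whole image.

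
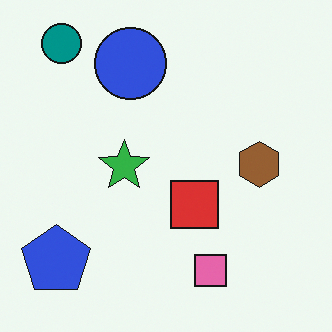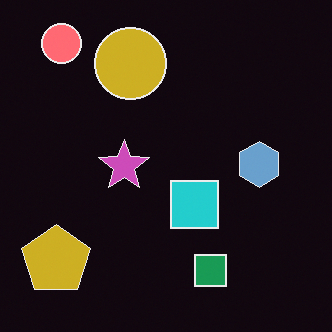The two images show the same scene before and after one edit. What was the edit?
The image was color-inverted (negative).

The light background has become dark and every shape's color is its complement — a photographic negative.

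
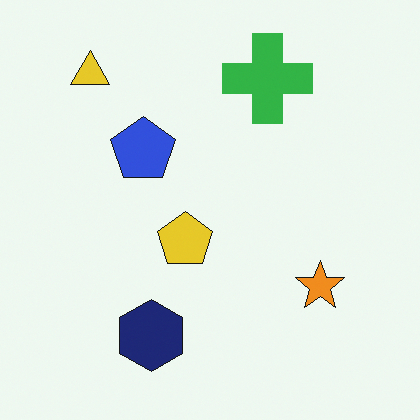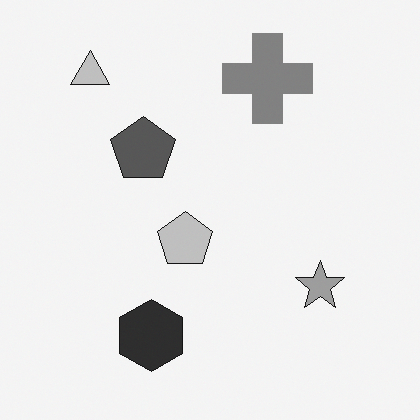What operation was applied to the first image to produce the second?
The transformation is: converted to grayscale.

All color is removed — every shape is now a shade of grey.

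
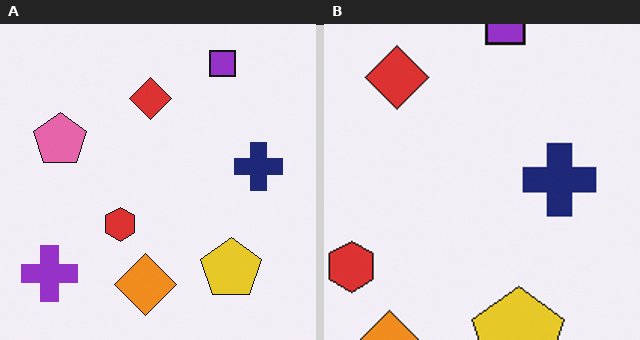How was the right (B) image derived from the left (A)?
The image was cropped to a modestly smaller region and rescaled.

The visible shapes are larger and the field of view is narrower; shapes near the original edges may be partly or wholly outside the frame — a crop-and-rescale.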